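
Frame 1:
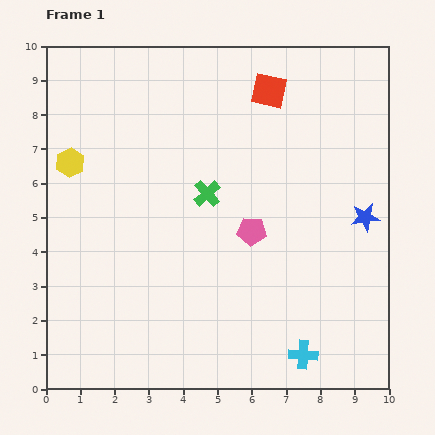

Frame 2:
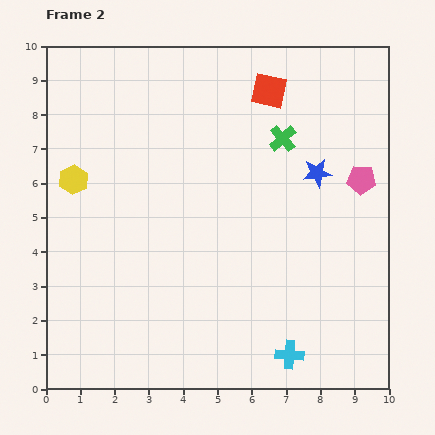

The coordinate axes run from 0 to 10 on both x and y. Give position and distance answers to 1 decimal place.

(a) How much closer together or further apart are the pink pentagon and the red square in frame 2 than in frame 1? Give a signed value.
-0.4

Distance in frame 1: 4.1. Distance in frame 2: 3.7.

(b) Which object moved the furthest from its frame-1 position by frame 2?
the pink pentagon

(moved 3.5; next 2.7)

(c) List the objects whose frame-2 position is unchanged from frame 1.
the red square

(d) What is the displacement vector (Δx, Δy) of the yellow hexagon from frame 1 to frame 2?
(0.1, -0.5)

The yellow hexagon was at (0.7, 6.6) in frame 1 and (0.8, 6.1) in frame 2.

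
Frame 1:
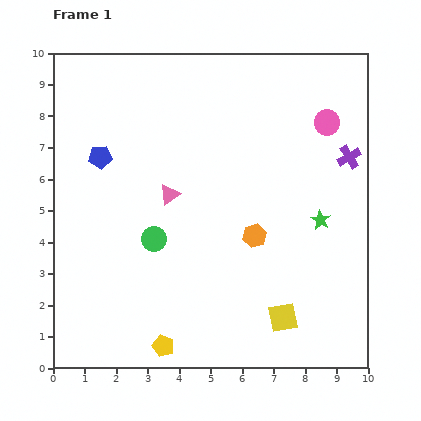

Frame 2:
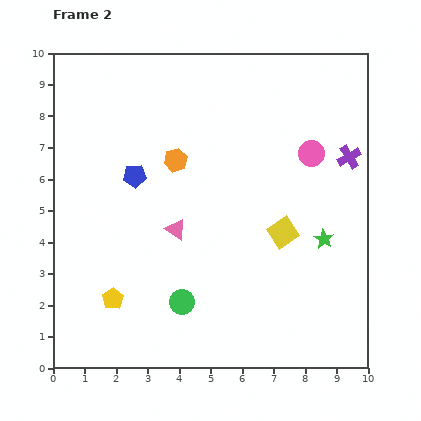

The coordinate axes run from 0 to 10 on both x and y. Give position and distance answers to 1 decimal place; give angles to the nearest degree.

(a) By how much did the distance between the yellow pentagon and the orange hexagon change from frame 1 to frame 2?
+0.3

Distance in frame 1: 4.5. Distance in frame 2: 4.8.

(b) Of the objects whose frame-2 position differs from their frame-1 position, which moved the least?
the green star

(moved 0.6)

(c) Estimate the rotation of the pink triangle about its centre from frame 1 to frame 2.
53° counter-clockwise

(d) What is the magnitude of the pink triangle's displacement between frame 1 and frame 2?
1.1

The pink triangle moved from (3.7, 5.5) to (3.9, 4.4), a distance of √(0.2² + 1.1²) ≈ 1.1.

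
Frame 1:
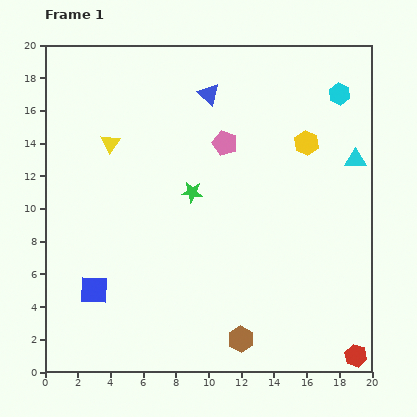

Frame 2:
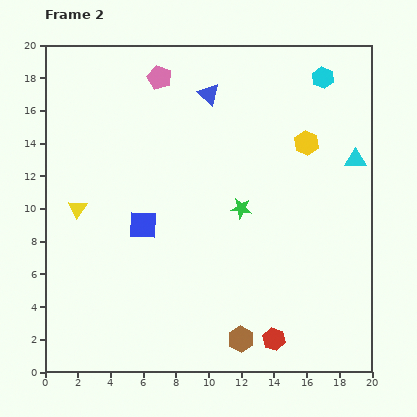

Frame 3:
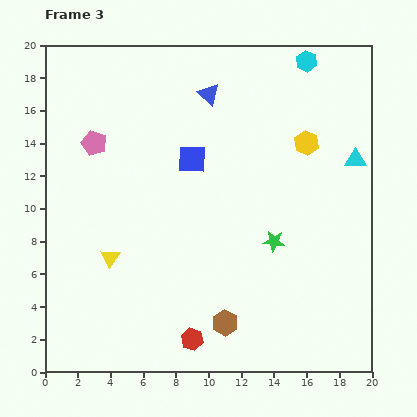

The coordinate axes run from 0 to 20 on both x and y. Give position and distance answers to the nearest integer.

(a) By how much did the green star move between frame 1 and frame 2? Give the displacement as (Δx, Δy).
(3, -1)

The green star was at (9, 11) in frame 1 and (12, 10) in frame 2.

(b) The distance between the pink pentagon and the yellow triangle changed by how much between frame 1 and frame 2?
+2

Distance in frame 1: 7. Distance in frame 2: 9.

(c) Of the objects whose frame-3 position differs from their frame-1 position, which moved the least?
the brown hexagon

(moved 1)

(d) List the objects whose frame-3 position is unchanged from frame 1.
the blue triangle, the cyan triangle, the yellow hexagon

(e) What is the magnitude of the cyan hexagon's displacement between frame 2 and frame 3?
1

The cyan hexagon moved from (17, 18) to (16, 19), a distance of √(1² + 1²) ≈ 1.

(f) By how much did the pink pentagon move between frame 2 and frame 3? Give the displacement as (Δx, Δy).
(-4, -4)

The pink pentagon was at (7, 18) in frame 2 and (3, 14) in frame 3.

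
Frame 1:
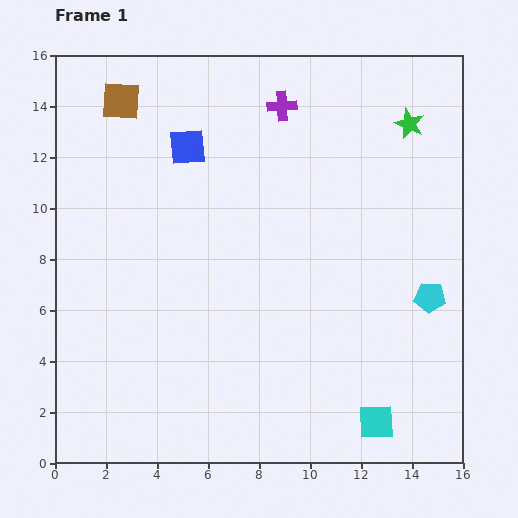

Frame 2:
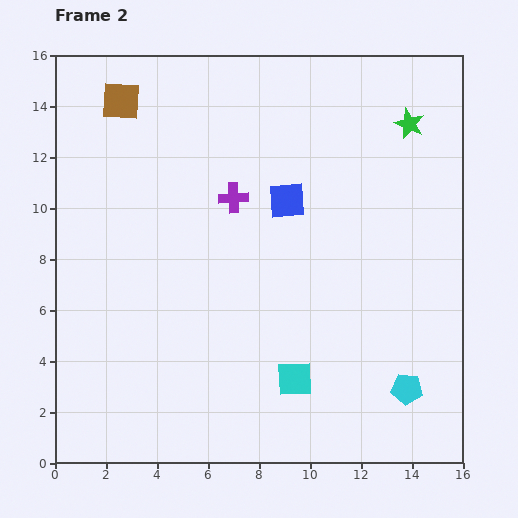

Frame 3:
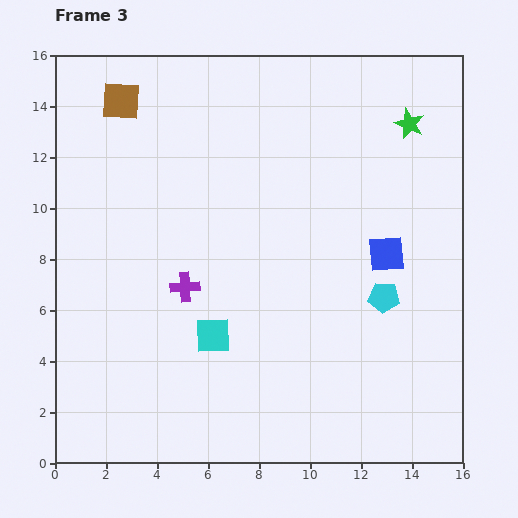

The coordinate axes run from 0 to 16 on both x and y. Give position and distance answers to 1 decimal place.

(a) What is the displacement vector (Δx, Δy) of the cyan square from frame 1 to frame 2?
(-3.2, 1.7)

The cyan square was at (12.6, 1.6) in frame 1 and (9.4, 3.3) in frame 2.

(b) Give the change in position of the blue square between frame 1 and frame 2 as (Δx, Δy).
(3.9, -2.1)

The blue square was at (5.2, 12.4) in frame 1 and (9.1, 10.3) in frame 2.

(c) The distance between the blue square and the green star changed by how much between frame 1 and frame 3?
-3.5

Distance in frame 1: 8.7. Distance in frame 3: 5.2.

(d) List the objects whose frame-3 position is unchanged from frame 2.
the brown square, the green star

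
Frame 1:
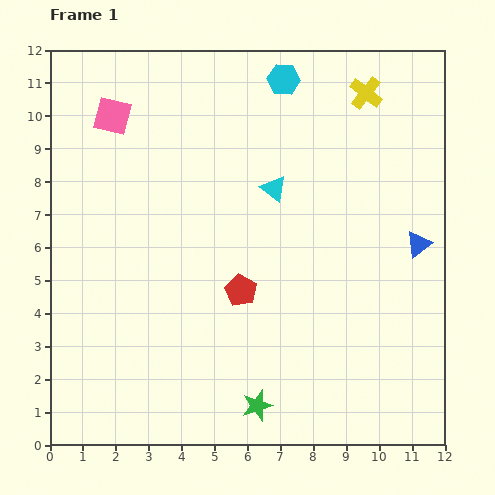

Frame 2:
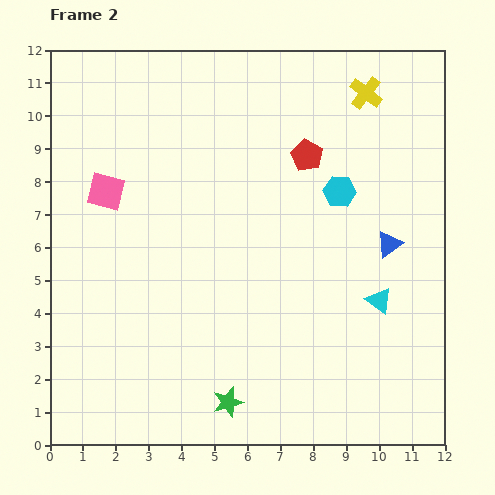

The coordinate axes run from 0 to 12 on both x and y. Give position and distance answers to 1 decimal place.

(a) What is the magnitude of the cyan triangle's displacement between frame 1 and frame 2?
4.7

The cyan triangle moved from (6.8, 7.8) to (10.0, 4.4), a distance of √(3.2² + 3.4²) ≈ 4.7.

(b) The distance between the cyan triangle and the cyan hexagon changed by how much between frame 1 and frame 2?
+0.2

Distance in frame 1: 3.3. Distance in frame 2: 3.5.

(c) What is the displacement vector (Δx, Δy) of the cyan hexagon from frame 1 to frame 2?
(1.7, -3.4)

The cyan hexagon was at (7.1, 11.1) in frame 1 and (8.8, 7.7) in frame 2.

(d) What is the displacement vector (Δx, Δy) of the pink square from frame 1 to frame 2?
(-0.2, -2.3)

The pink square was at (1.9, 10.0) in frame 1 and (1.7, 7.7) in frame 2.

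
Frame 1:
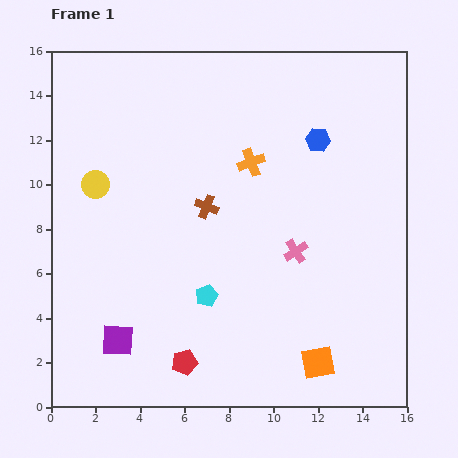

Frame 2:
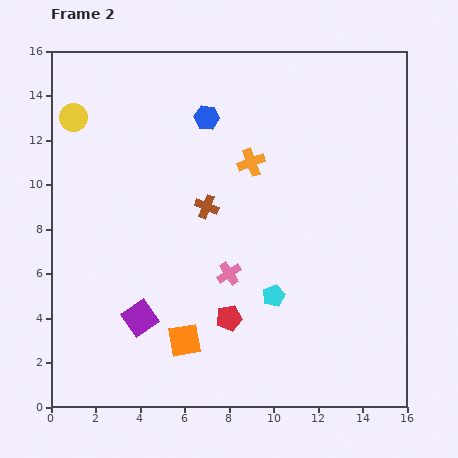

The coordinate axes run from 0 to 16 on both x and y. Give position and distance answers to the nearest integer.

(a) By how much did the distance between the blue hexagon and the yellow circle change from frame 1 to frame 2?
-4

Distance in frame 1: 10. Distance in frame 2: 6.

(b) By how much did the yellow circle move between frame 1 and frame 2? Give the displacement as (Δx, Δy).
(-1, 3)

The yellow circle was at (2, 10) in frame 1 and (1, 13) in frame 2.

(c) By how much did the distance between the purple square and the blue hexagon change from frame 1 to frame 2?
-4

Distance in frame 1: 13. Distance in frame 2: 9.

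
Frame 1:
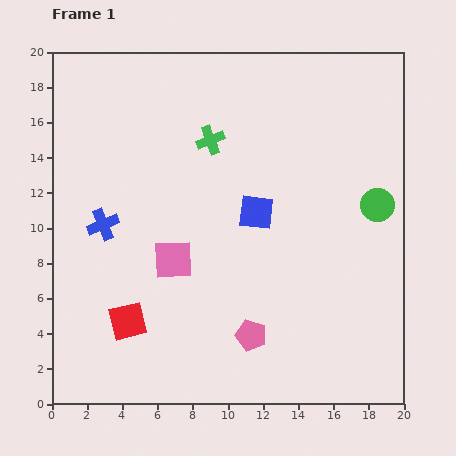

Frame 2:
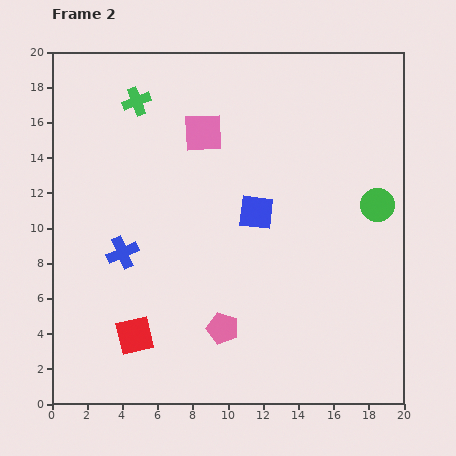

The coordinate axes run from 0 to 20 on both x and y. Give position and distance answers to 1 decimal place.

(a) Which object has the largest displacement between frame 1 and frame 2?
the pink square

(moved 7.4; next 4.7)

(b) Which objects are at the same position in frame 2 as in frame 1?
the green circle, the blue square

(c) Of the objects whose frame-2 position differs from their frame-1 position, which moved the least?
the red square

(moved 0.9)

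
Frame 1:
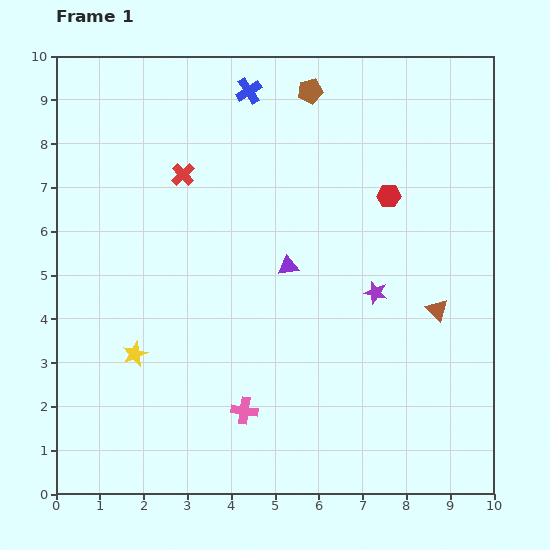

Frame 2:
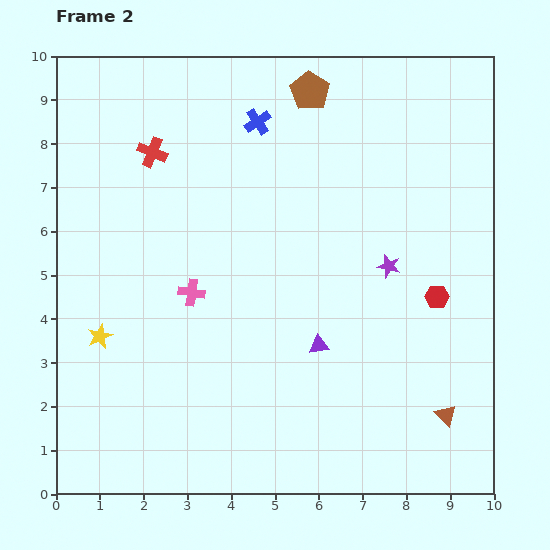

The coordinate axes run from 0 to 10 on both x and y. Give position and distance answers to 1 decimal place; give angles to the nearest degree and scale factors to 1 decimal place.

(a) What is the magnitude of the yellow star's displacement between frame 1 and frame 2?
0.9

The yellow star moved from (1.8, 3.2) to (1.0, 3.6), a distance of √(0.8² + 0.4²) ≈ 0.9.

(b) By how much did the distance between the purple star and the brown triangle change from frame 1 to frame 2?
+2.1

Distance in frame 1: 1.5. Distance in frame 2: 3.6.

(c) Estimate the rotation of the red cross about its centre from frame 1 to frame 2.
24° counter-clockwise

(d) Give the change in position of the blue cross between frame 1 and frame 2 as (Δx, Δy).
(0.2, -0.7)

The blue cross was at (4.4, 9.2) in frame 1 and (4.6, 8.5) in frame 2.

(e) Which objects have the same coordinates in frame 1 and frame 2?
the brown pentagon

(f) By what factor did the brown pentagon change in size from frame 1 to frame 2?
1.6×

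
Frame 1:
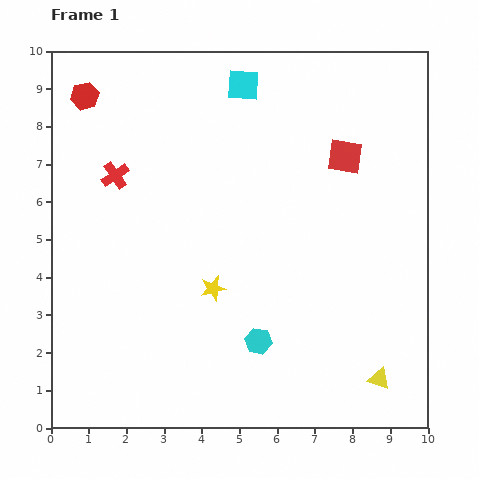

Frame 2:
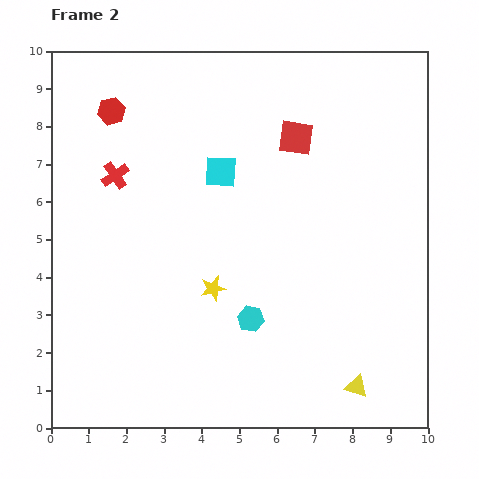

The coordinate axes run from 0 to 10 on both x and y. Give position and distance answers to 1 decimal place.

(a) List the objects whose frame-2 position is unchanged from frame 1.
the red cross, the yellow star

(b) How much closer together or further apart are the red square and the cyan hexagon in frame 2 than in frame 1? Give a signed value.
-0.5

Distance in frame 1: 5.4. Distance in frame 2: 4.9.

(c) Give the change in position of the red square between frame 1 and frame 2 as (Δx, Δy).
(-1.3, 0.5)

The red square was at (7.8, 7.2) in frame 1 and (6.5, 7.7) in frame 2.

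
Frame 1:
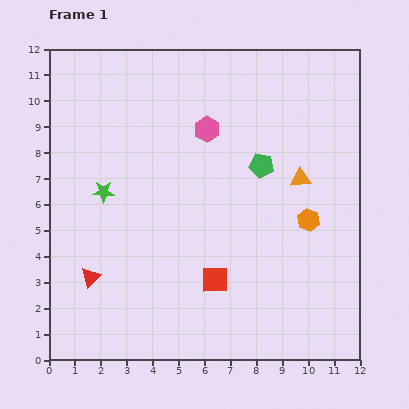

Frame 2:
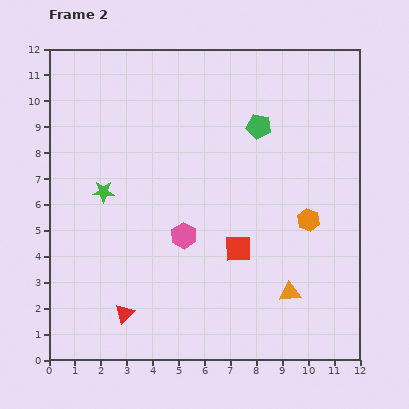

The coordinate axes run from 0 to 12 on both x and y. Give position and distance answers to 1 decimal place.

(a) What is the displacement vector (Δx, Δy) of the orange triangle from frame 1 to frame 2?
(-0.4, -4.4)

The orange triangle was at (9.7, 7.0) in frame 1 and (9.3, 2.6) in frame 2.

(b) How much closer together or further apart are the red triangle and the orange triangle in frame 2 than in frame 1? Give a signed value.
-2.5

Distance in frame 1: 8.9. Distance in frame 2: 6.4.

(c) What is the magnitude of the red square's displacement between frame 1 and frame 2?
1.5

The red square moved from (6.4, 3.1) to (7.3, 4.3), a distance of √(0.9² + 1.2²) ≈ 1.5.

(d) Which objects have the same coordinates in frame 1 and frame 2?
the green star, the orange hexagon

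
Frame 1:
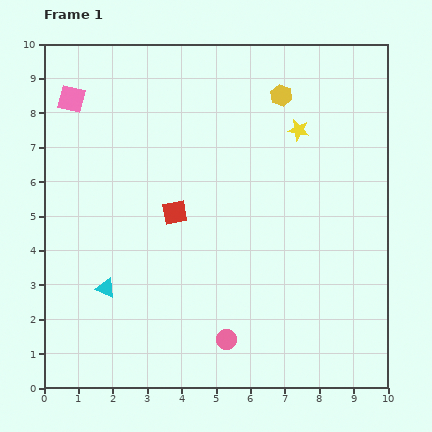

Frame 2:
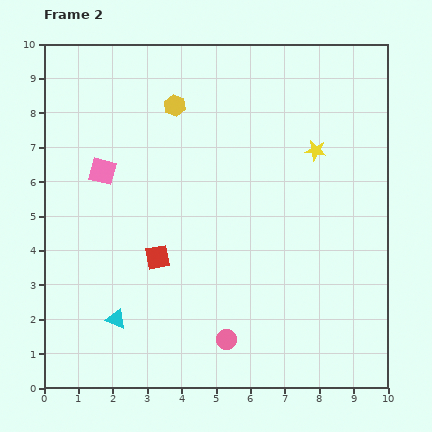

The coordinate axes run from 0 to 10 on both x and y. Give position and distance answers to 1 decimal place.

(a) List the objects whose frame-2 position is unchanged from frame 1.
the pink circle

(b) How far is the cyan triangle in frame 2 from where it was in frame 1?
0.9

The cyan triangle moved from (1.8, 2.9) to (2.1, 2.0), a distance of √(0.3² + 0.9²) ≈ 0.9.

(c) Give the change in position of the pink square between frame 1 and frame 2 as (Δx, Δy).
(0.9, -2.1)

The pink square was at (0.8, 8.4) in frame 1 and (1.7, 6.3) in frame 2.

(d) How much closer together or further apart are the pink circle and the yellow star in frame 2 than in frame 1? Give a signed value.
-0.4

Distance in frame 1: 6.5. Distance in frame 2: 6.1.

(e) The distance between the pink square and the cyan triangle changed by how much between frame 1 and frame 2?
-1.3

Distance in frame 1: 5.6. Distance in frame 2: 4.3.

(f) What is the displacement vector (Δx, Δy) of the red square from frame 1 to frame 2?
(-0.5, -1.3)

The red square was at (3.8, 5.1) in frame 1 and (3.3, 3.8) in frame 2.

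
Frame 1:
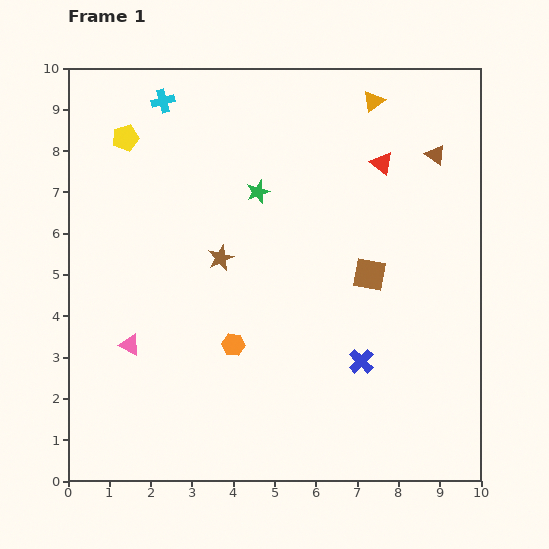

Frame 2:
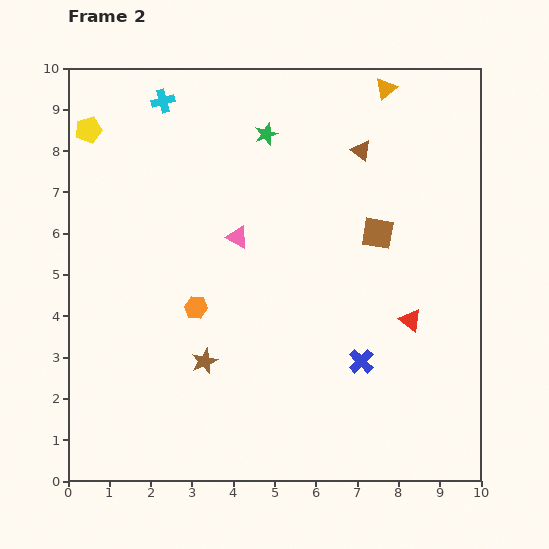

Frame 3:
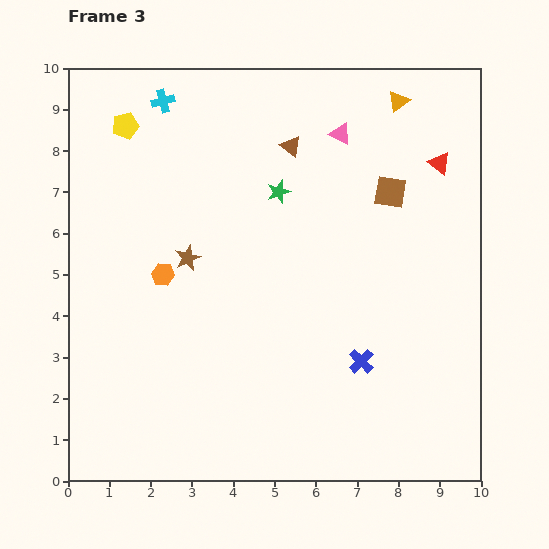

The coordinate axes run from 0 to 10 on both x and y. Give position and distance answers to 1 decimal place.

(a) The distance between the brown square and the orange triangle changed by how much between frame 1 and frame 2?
-0.7

Distance in frame 1: 4.2. Distance in frame 2: 3.5.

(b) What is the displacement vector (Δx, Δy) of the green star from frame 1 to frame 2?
(0.2, 1.4)

The green star was at (4.6, 7.0) in frame 1 and (4.8, 8.4) in frame 2.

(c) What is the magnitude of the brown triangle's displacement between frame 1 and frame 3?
3.5

The brown triangle moved from (8.9, 7.9) to (5.4, 8.1), a distance of √(3.5² + 0.2²) ≈ 3.5.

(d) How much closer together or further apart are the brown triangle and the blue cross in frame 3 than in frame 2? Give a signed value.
+0.4

Distance in frame 2: 5.1. Distance in frame 3: 5.5.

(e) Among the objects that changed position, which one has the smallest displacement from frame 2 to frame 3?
the orange triangle

(moved 0.4)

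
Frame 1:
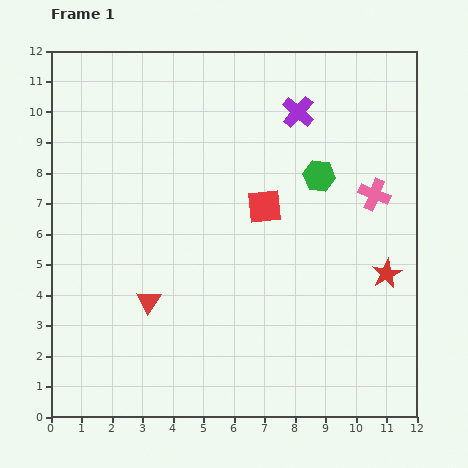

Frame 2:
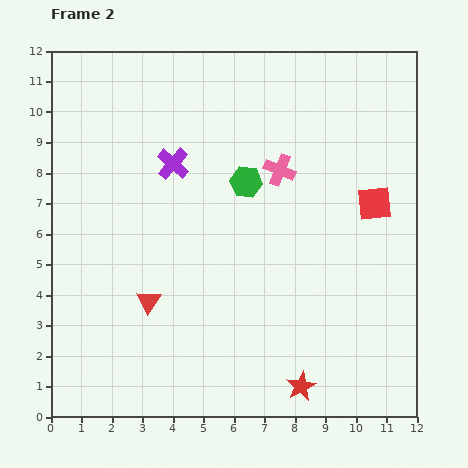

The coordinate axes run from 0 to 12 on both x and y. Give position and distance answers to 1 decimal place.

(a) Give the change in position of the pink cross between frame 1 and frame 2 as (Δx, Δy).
(-3.1, 0.8)

The pink cross was at (10.6, 7.3) in frame 1 and (7.5, 8.1) in frame 2.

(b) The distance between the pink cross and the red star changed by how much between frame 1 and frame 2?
+4.5

Distance in frame 1: 2.6. Distance in frame 2: 7.1.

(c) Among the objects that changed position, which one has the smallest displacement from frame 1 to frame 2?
the green hexagon

(moved 2.4)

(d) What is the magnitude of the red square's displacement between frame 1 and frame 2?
3.6

The red square moved from (7.0, 6.9) to (10.6, 7.0), a distance of √(3.6² + 0.1²) ≈ 3.6.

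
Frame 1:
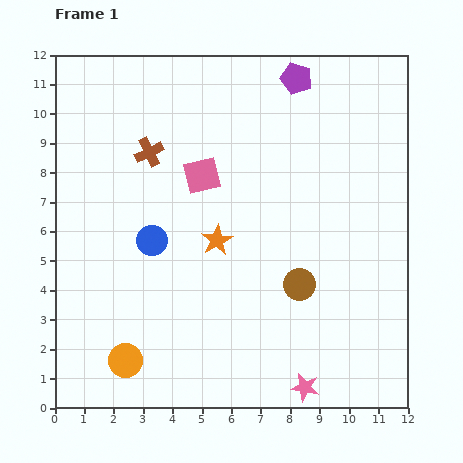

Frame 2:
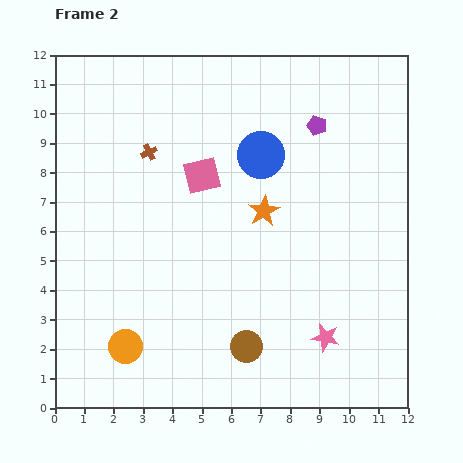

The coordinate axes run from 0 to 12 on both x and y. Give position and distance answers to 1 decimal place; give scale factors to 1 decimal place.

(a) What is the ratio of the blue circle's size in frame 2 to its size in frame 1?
1.5×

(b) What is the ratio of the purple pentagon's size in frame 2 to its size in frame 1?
0.6×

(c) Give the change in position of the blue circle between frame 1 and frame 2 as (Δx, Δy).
(3.7, 2.9)

The blue circle was at (3.3, 5.7) in frame 1 and (7.0, 8.6) in frame 2.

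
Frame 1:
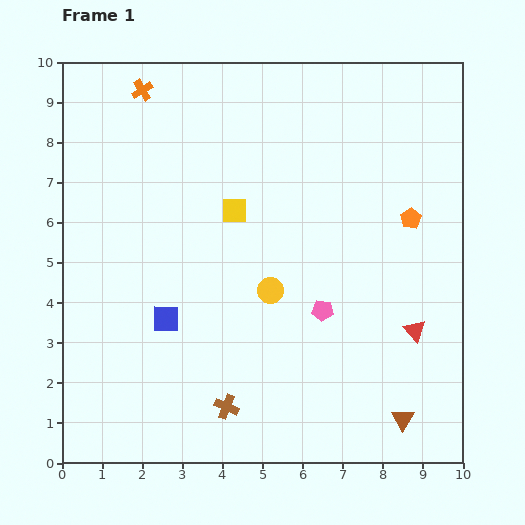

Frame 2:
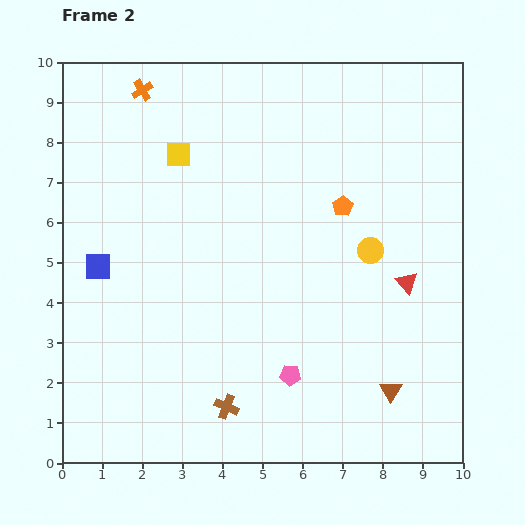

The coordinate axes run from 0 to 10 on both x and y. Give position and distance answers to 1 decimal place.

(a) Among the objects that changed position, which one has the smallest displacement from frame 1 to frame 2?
the brown triangle

(moved 0.8)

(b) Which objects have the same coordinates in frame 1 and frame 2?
the orange cross, the brown cross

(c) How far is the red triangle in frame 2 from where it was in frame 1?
1.2

The red triangle moved from (8.8, 3.3) to (8.6, 4.5), a distance of √(0.2² + 1.2²) ≈ 1.2.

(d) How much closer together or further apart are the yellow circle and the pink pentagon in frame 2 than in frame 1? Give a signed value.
+2.3

Distance in frame 1: 1.4. Distance in frame 2: 3.7.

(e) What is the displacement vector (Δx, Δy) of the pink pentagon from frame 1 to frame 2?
(-0.8, -1.6)

The pink pentagon was at (6.5, 3.8) in frame 1 and (5.7, 2.2) in frame 2.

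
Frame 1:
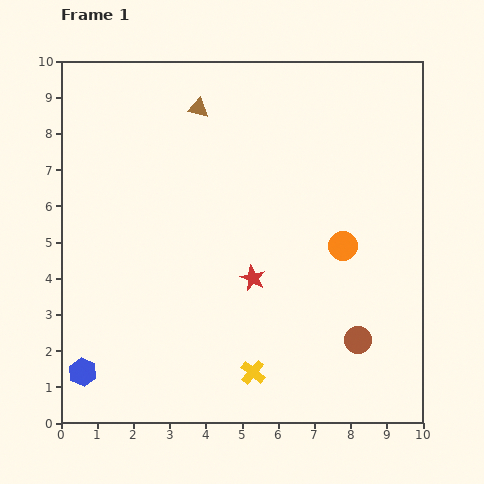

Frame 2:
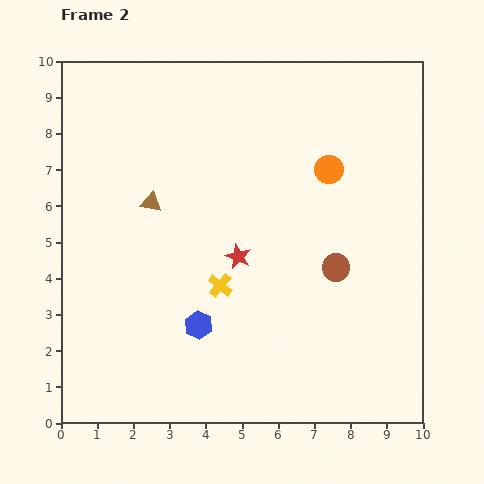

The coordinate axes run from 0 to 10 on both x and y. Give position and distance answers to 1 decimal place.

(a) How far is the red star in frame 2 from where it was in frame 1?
0.7

The red star moved from (5.3, 4.0) to (4.9, 4.6), a distance of √(0.4² + 0.6²) ≈ 0.7.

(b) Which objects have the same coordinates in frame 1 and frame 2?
none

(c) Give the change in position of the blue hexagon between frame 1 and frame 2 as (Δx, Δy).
(3.2, 1.3)

The blue hexagon was at (0.6, 1.4) in frame 1 and (3.8, 2.7) in frame 2.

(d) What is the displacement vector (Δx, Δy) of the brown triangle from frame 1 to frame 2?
(-1.3, -2.6)

The brown triangle was at (3.8, 8.7) in frame 1 and (2.5, 6.1) in frame 2.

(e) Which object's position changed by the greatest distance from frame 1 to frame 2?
the blue hexagon

(moved 3.5; next 2.9)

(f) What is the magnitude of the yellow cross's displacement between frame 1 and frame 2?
2.6

The yellow cross moved from (5.3, 1.4) to (4.4, 3.8), a distance of √(0.9² + 2.4²) ≈ 2.6.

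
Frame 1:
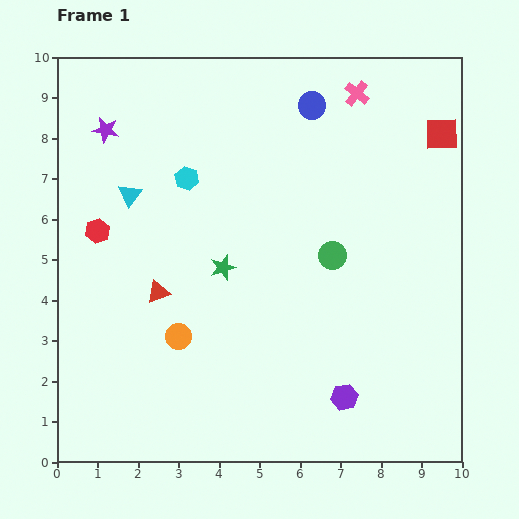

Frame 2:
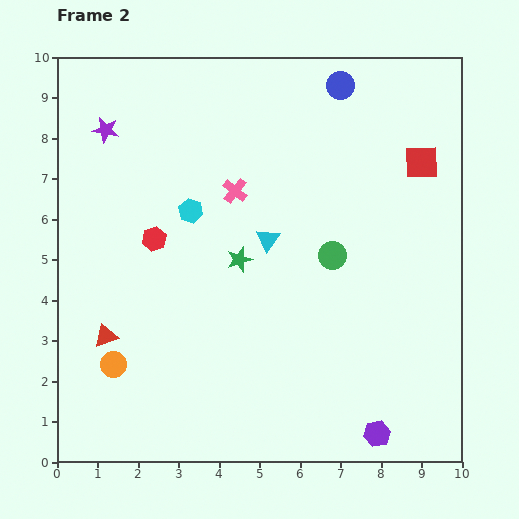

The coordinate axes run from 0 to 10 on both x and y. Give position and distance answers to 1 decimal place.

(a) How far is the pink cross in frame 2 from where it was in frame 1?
3.8

The pink cross moved from (7.4, 9.1) to (4.4, 6.7), a distance of √(3.0² + 2.4²) ≈ 3.8.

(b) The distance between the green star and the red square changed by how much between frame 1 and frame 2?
-1.2

Distance in frame 1: 6.3. Distance in frame 2: 5.1.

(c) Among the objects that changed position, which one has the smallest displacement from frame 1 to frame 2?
the green star

(moved 0.4)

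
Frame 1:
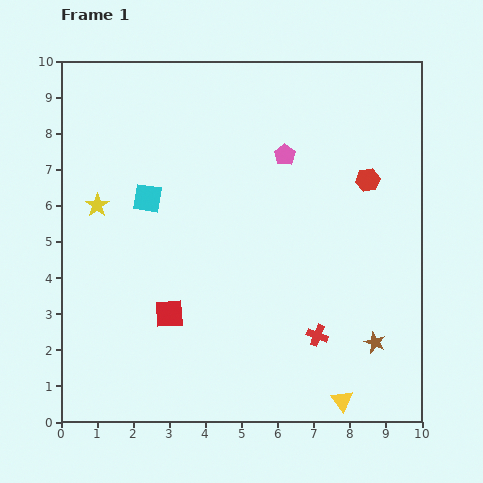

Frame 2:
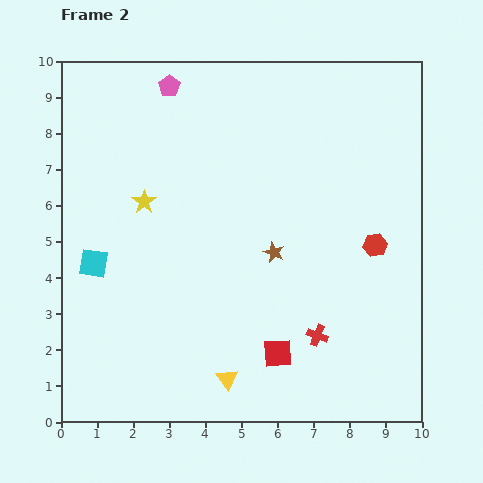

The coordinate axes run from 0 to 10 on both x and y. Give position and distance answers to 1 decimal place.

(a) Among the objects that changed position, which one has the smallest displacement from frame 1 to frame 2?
the yellow star

(moved 1.3)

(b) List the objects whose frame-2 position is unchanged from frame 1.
the red cross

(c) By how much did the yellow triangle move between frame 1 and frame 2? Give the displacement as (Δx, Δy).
(-3.2, 0.6)

The yellow triangle was at (7.8, 0.6) in frame 1 and (4.6, 1.2) in frame 2.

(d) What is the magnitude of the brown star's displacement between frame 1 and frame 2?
3.8

The brown star moved from (8.7, 2.2) to (5.9, 4.7), a distance of √(2.8² + 2.5²) ≈ 3.8.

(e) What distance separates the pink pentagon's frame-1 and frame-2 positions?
3.7

The pink pentagon moved from (6.2, 7.4) to (3.0, 9.3), a distance of √(3.2² + 1.9²) ≈ 3.7.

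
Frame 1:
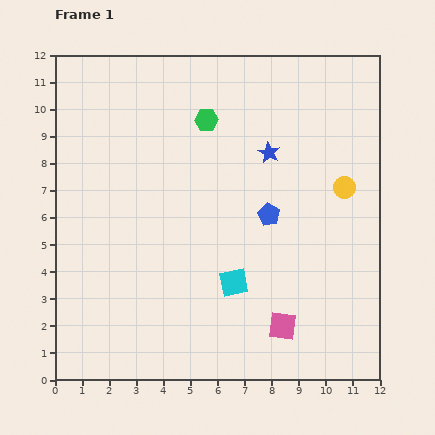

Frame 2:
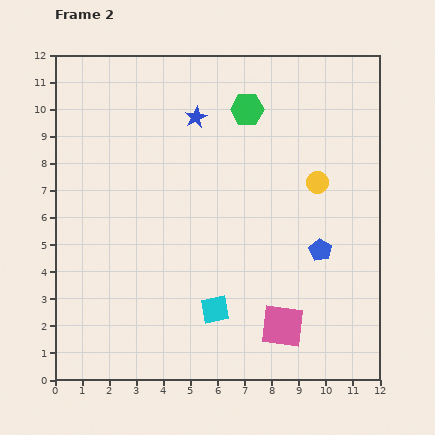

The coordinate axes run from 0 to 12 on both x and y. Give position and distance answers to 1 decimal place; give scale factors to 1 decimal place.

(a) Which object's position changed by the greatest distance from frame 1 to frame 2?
the blue star

(moved 3.0; next 2.3)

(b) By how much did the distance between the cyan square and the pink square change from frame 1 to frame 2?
+0.2

Distance in frame 1: 2.4. Distance in frame 2: 2.6.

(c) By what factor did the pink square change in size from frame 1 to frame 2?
1.5×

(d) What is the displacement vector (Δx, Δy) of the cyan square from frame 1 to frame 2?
(-0.7, -1.0)

The cyan square was at (6.6, 3.6) in frame 1 and (5.9, 2.6) in frame 2.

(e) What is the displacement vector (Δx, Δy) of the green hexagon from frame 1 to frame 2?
(1.5, 0.4)

The green hexagon was at (5.6, 9.6) in frame 1 and (7.1, 10.0) in frame 2.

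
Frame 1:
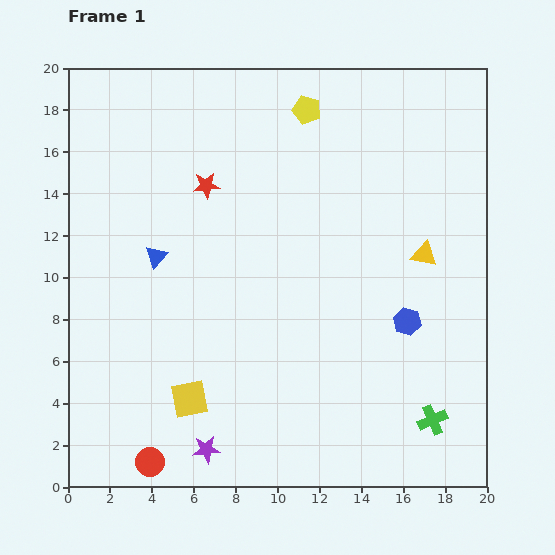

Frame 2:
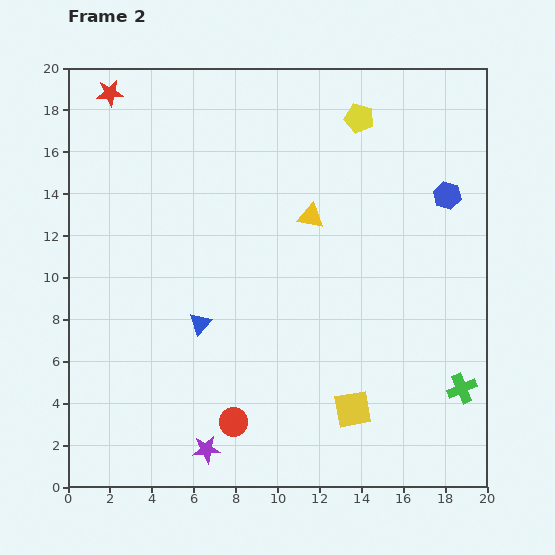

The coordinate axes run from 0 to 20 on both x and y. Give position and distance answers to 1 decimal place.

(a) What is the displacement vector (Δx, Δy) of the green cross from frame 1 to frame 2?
(1.4, 1.5)

The green cross was at (17.4, 3.2) in frame 1 and (18.8, 4.7) in frame 2.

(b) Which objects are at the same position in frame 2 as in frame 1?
the purple star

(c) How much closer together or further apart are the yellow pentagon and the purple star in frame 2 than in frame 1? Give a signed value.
+0.5

Distance in frame 1: 16.9. Distance in frame 2: 17.4.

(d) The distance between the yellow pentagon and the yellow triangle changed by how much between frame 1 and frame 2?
-3.7

Distance in frame 1: 8.9. Distance in frame 2: 5.2.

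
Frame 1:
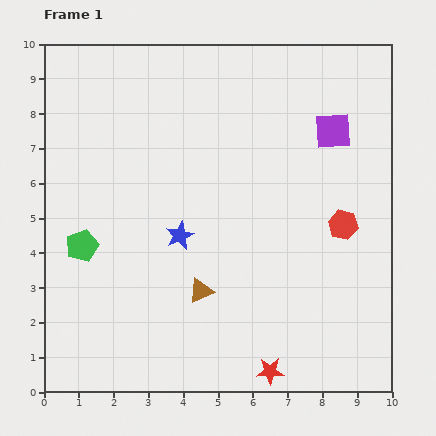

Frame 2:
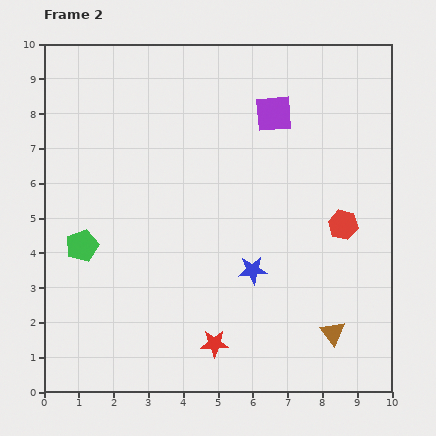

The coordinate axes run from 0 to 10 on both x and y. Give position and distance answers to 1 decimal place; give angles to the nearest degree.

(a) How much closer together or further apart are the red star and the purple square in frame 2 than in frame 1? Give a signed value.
-0.3

Distance in frame 1: 7.1. Distance in frame 2: 6.8.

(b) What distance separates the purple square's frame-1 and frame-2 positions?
1.8

The purple square moved from (8.3, 7.5) to (6.6, 8.0), a distance of √(1.7² + 0.5²) ≈ 1.8.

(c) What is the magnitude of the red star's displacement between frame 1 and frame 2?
1.8

The red star moved from (6.5, 0.6) to (4.9, 1.4), a distance of √(1.6² + 0.8²) ≈ 1.8.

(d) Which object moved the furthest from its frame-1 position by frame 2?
the brown triangle

(moved 4.0; next 2.3)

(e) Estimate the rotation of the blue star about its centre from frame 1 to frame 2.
21° clockwise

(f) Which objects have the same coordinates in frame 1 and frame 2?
the green pentagon, the red hexagon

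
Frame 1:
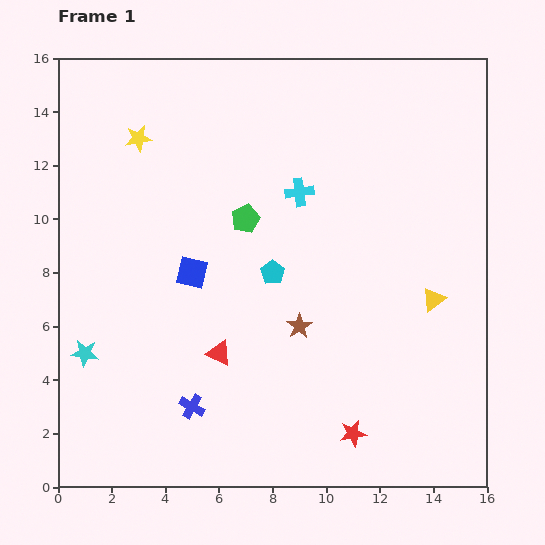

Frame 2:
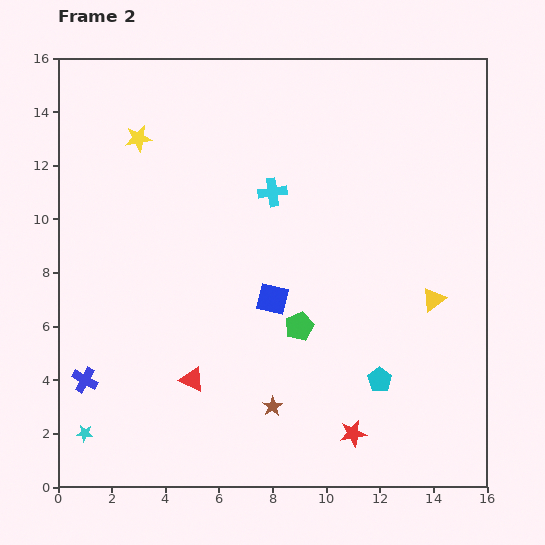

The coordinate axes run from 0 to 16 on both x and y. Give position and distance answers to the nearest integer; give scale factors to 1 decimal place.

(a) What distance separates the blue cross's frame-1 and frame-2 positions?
4

The blue cross moved from (5, 3) to (1, 4), a distance of √(4² + 1²) ≈ 4.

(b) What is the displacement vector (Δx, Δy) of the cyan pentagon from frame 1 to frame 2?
(4, -4)

The cyan pentagon was at (8, 8) in frame 1 and (12, 4) in frame 2.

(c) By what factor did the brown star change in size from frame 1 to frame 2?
0.8×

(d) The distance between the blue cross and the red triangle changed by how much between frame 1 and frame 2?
+2

Distance in frame 1: 2. Distance in frame 2: 4.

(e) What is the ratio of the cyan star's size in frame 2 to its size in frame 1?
0.6×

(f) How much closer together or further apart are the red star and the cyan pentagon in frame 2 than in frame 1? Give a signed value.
-5

Distance in frame 1: 7. Distance in frame 2: 2.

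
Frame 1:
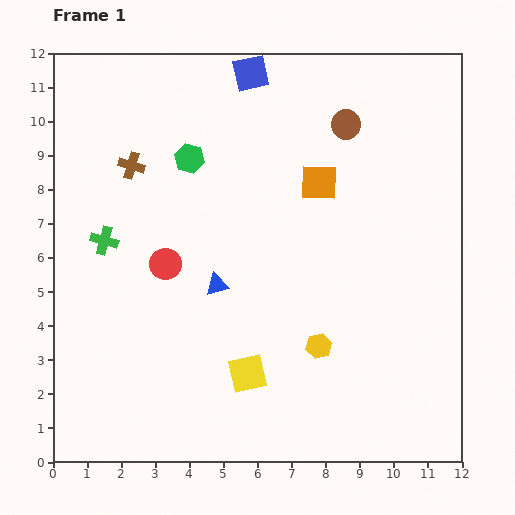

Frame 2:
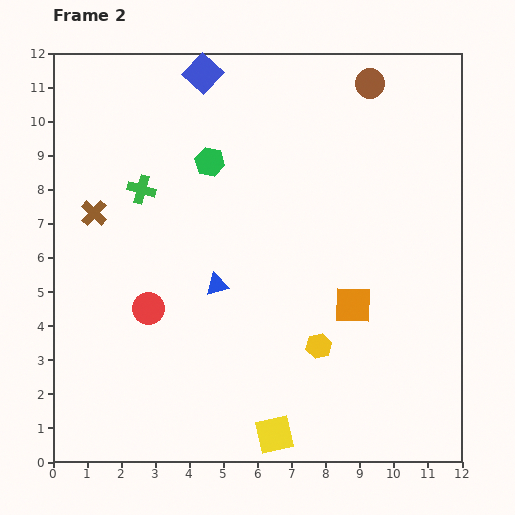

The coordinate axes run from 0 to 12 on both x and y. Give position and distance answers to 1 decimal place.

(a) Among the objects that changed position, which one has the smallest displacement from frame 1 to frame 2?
the green hexagon

(moved 0.6)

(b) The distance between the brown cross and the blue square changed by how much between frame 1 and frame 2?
+0.8

Distance in frame 1: 4.4. Distance in frame 2: 5.2.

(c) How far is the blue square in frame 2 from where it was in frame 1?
1.4

The blue square moved from (5.8, 11.4) to (4.4, 11.4), a distance of √(1.4² + 0.0²) ≈ 1.4.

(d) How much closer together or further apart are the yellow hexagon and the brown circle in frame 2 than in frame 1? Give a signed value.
+1.3

Distance in frame 1: 6.5. Distance in frame 2: 7.8.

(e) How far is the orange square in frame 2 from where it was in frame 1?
3.7

The orange square moved from (7.8, 8.2) to (8.8, 4.6), a distance of √(1.0² + 3.6²) ≈ 3.7.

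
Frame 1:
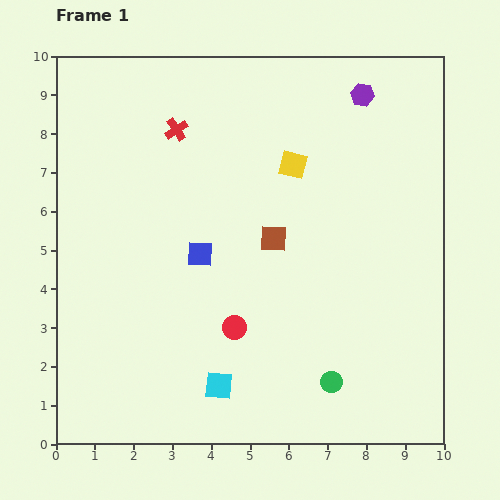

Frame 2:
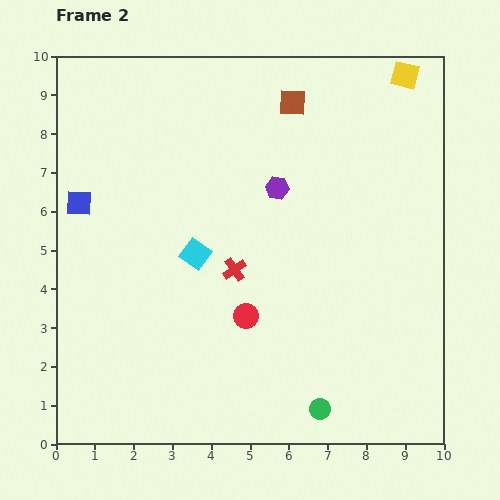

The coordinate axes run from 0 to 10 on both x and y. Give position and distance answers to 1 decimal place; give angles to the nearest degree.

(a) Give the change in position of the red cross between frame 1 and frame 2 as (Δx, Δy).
(1.5, -3.6)

The red cross was at (3.1, 8.1) in frame 1 and (4.6, 4.5) in frame 2.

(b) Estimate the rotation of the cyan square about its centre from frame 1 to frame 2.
30° clockwise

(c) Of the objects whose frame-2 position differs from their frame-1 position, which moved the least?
the red circle

(moved 0.4)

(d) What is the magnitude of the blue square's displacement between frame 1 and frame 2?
3.4

The blue square moved from (3.7, 4.9) to (0.6, 6.2), a distance of √(3.1² + 1.3²) ≈ 3.4.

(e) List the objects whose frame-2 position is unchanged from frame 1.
none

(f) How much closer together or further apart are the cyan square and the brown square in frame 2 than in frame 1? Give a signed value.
+0.6

Distance in frame 1: 4.0. Distance in frame 2: 4.6.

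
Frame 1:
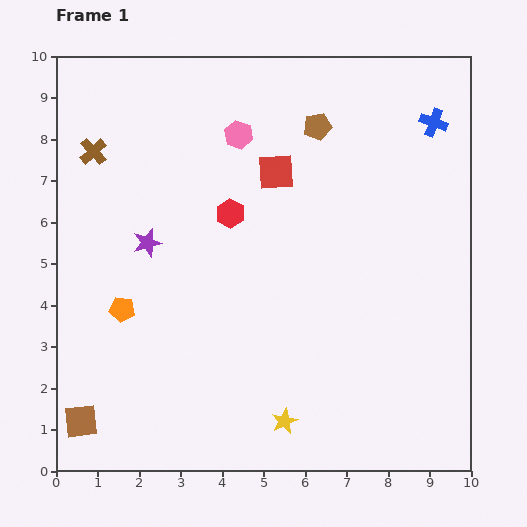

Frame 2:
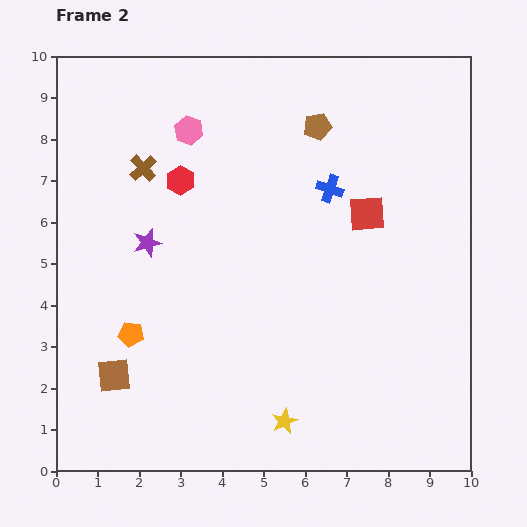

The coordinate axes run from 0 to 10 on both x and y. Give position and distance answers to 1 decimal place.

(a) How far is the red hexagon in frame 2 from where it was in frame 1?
1.4

The red hexagon moved from (4.2, 6.2) to (3.0, 7.0), a distance of √(1.2² + 0.8²) ≈ 1.4.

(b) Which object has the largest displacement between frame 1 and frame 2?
the blue cross

(moved 3.0; next 2.4)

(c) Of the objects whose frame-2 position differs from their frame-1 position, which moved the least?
the orange pentagon

(moved 0.6)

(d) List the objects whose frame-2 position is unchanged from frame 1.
the brown pentagon, the purple star, the yellow star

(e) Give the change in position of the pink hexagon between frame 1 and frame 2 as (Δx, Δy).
(-1.2, 0.1)

The pink hexagon was at (4.4, 8.1) in frame 1 and (3.2, 8.2) in frame 2.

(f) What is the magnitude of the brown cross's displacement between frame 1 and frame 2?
1.3

The brown cross moved from (0.9, 7.7) to (2.1, 7.3), a distance of √(1.2² + 0.4²) ≈ 1.3.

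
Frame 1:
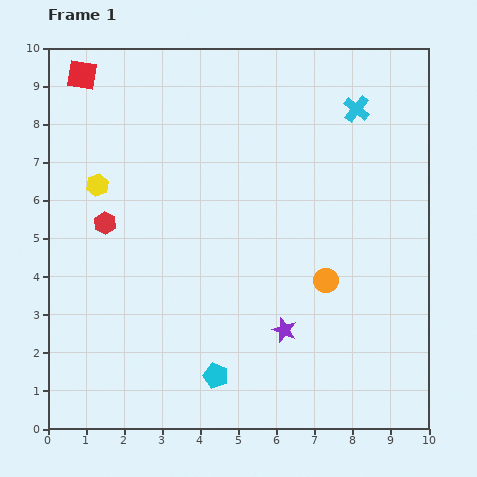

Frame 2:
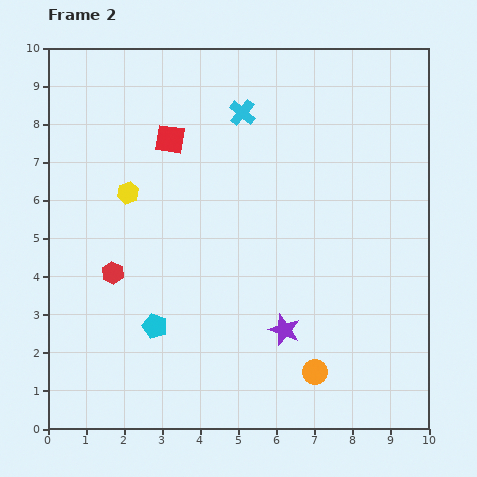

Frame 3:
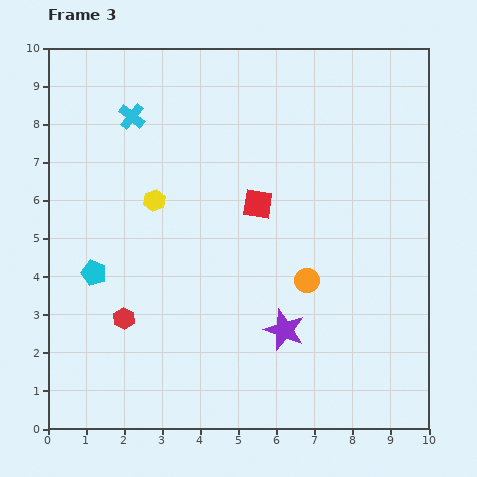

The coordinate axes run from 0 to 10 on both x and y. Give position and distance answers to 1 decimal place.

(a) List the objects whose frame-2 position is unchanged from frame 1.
the purple star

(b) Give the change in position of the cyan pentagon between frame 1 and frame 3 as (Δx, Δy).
(-3.2, 2.7)

The cyan pentagon was at (4.4, 1.4) in frame 1 and (1.2, 4.1) in frame 3.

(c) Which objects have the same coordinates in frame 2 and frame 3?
the purple star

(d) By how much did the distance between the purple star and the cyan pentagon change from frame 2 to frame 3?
+1.8

Distance in frame 2: 3.4. Distance in frame 3: 5.2.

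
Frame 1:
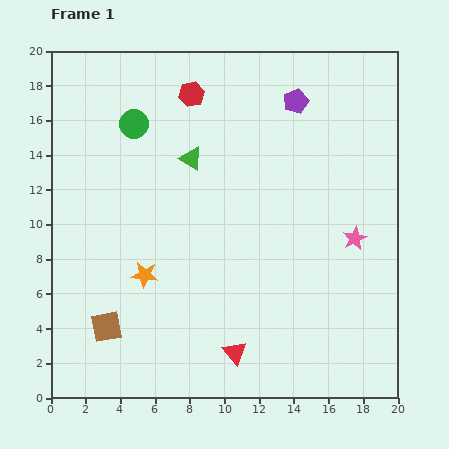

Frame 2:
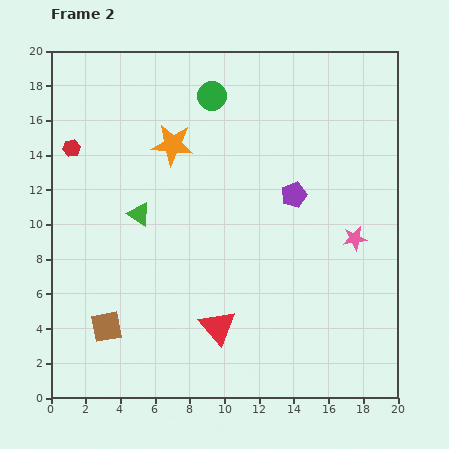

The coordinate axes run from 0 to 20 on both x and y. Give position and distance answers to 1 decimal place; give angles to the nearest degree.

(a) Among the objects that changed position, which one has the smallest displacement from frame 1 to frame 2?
the red triangle

(moved 1.8)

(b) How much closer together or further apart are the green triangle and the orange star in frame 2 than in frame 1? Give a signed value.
-2.8

Distance in frame 1: 7.2. Distance in frame 2: 4.4.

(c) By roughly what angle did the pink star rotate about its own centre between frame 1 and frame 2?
19° clockwise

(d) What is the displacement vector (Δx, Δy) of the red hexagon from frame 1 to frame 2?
(-6.9, -3.1)

The red hexagon was at (8.1, 17.5) in frame 1 and (1.2, 14.4) in frame 2.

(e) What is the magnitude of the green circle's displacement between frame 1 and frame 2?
4.8

The green circle moved from (4.8, 15.8) to (9.3, 17.4), a distance of √(4.5² + 1.6²) ≈ 4.8.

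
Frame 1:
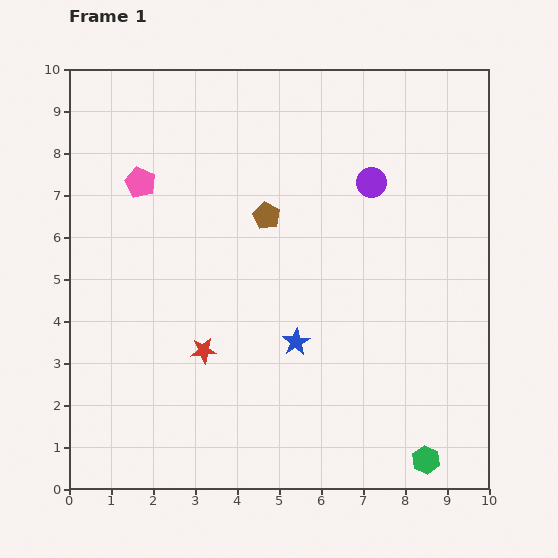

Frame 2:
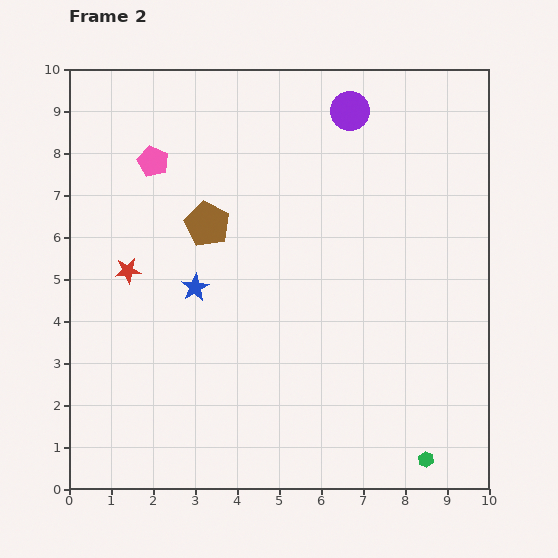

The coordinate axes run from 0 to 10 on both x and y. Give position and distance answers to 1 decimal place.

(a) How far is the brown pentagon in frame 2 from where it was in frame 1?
1.4

The brown pentagon moved from (4.7, 6.5) to (3.3, 6.3), a distance of √(1.4² + 0.2²) ≈ 1.4.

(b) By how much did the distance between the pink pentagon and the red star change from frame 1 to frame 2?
-1.6

Distance in frame 1: 4.3. Distance in frame 2: 2.7.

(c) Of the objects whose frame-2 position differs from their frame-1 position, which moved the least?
the pink pentagon

(moved 0.6)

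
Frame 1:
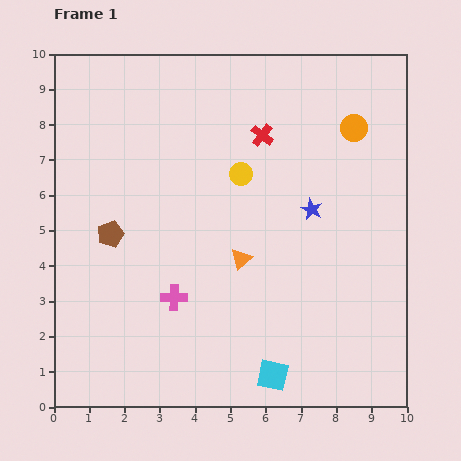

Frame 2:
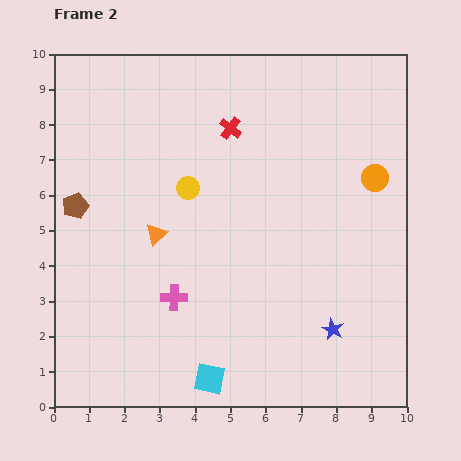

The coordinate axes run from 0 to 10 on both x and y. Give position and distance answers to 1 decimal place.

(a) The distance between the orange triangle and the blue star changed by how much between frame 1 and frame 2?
+3.3

Distance in frame 1: 2.4. Distance in frame 2: 5.7.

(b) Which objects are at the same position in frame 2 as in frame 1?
the pink cross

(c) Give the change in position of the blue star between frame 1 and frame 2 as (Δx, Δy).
(0.6, -3.4)

The blue star was at (7.3, 5.6) in frame 1 and (7.9, 2.2) in frame 2.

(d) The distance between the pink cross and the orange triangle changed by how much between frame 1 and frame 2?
-0.3

Distance in frame 1: 2.2. Distance in frame 2: 1.9.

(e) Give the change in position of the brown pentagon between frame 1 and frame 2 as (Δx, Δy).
(-1.0, 0.8)

The brown pentagon was at (1.6, 4.9) in frame 1 and (0.6, 5.7) in frame 2.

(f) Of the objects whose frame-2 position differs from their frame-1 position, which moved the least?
the red cross

(moved 0.9)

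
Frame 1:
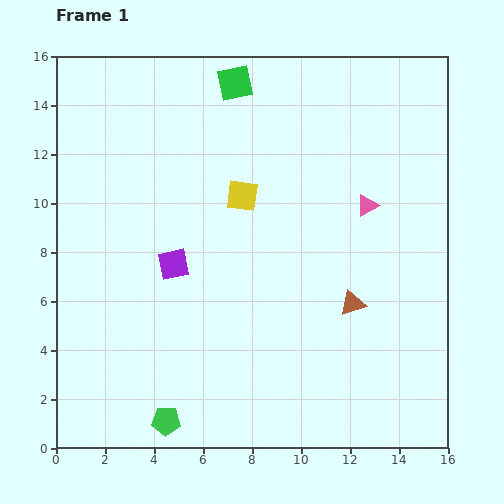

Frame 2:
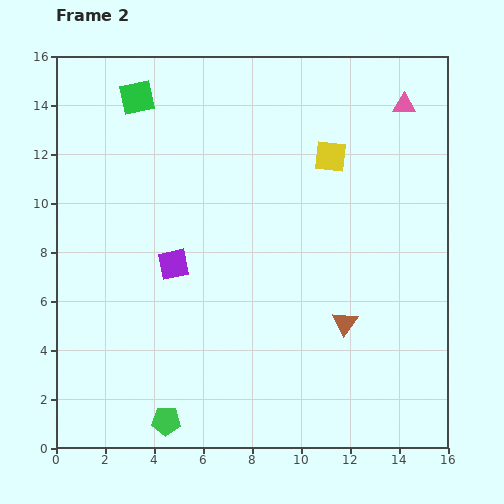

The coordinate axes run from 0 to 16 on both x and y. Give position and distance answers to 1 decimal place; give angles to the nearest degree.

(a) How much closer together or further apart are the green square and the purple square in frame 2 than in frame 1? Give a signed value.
-0.8

Distance in frame 1: 7.8. Distance in frame 2: 7.0.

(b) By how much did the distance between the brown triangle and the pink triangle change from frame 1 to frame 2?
+5.2

Distance in frame 1: 4.0. Distance in frame 2: 9.2.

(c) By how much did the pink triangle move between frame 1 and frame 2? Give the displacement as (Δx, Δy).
(1.5, 4.1)

The pink triangle was at (12.7, 9.9) in frame 1 and (14.2, 14.0) in frame 2.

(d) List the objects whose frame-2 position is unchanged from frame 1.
the purple square, the green pentagon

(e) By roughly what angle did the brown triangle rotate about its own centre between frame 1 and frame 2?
36° counter-clockwise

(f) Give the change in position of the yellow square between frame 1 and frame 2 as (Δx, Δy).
(3.6, 1.6)

The yellow square was at (7.6, 10.3) in frame 1 and (11.2, 11.9) in frame 2.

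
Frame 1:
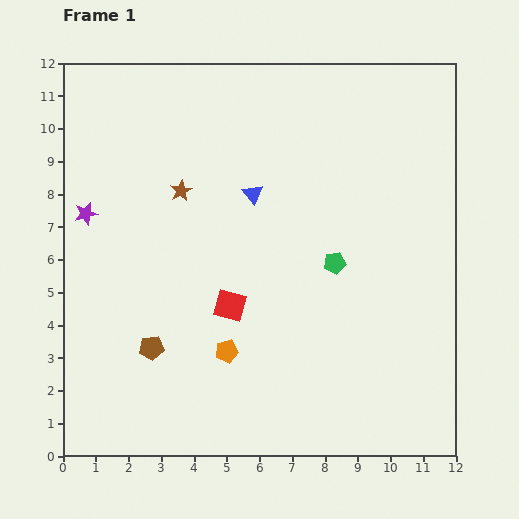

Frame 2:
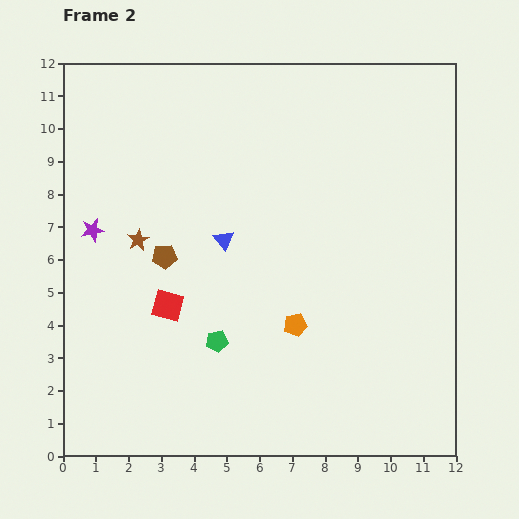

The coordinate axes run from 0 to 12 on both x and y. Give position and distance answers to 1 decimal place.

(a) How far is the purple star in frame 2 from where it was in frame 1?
0.5

The purple star moved from (0.7, 7.4) to (0.9, 6.9), a distance of √(0.2² + 0.5²) ≈ 0.5.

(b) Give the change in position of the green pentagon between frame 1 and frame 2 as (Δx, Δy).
(-3.6, -2.4)

The green pentagon was at (8.3, 5.9) in frame 1 and (4.7, 3.5) in frame 2.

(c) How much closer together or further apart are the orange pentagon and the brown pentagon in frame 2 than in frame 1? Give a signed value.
+2.2

Distance in frame 1: 2.3. Distance in frame 2: 4.5.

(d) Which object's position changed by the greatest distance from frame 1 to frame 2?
the green pentagon

(moved 4.3; next 2.8)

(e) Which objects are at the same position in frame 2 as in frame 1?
none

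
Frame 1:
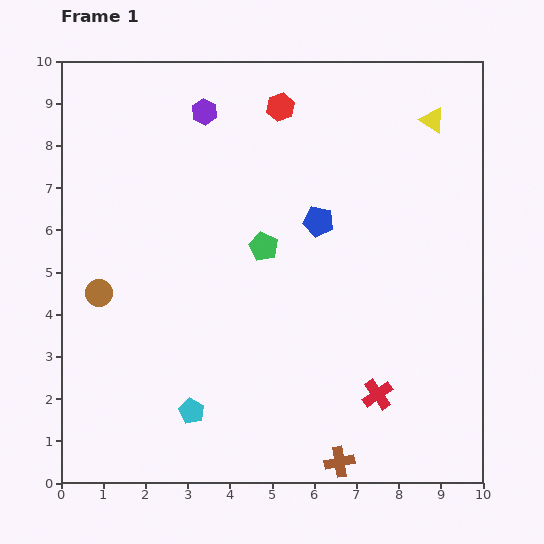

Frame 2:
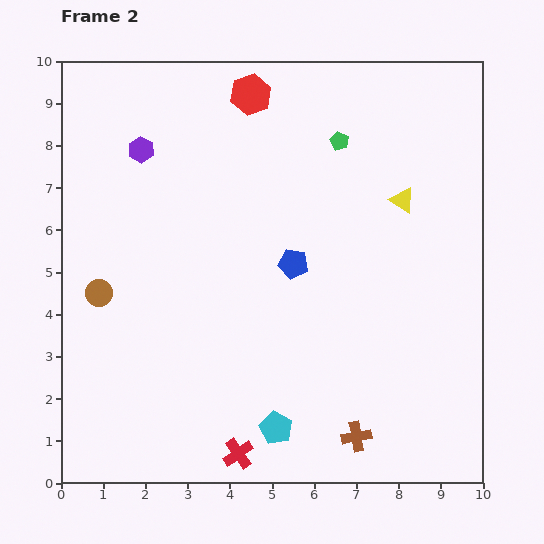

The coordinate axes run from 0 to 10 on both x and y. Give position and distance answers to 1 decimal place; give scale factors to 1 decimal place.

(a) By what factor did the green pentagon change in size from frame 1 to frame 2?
0.6×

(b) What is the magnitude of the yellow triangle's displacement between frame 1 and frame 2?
2.0

The yellow triangle moved from (8.8, 8.6) to (8.1, 6.7), a distance of √(0.7² + 1.9²) ≈ 2.0.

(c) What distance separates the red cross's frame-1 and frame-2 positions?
3.6

The red cross moved from (7.5, 2.1) to (4.2, 0.7), a distance of √(3.3² + 1.4²) ≈ 3.6.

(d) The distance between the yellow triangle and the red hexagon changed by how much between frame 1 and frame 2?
+0.8

Distance in frame 1: 3.6. Distance in frame 2: 4.4.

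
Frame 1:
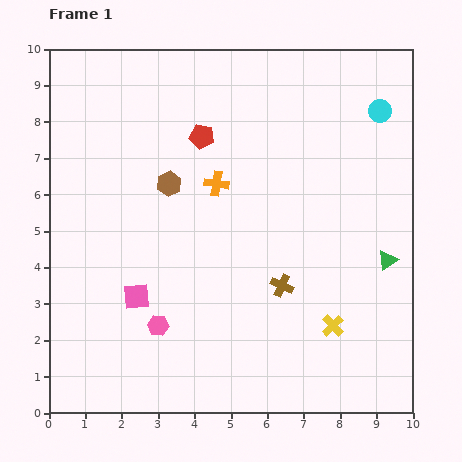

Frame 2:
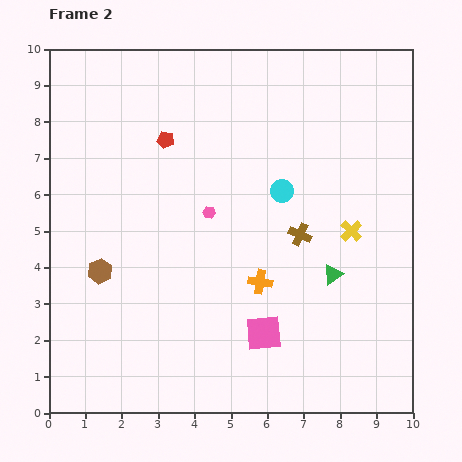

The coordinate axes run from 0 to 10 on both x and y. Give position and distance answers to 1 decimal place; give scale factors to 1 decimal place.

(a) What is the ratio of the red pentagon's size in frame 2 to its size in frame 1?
0.7×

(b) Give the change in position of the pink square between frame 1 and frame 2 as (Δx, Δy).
(3.5, -1.0)

The pink square was at (2.4, 3.2) in frame 1 and (5.9, 2.2) in frame 2.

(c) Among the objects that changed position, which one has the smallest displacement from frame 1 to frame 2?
the red pentagon

(moved 1.0)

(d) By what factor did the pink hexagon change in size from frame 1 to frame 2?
0.6×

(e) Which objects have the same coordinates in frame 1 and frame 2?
none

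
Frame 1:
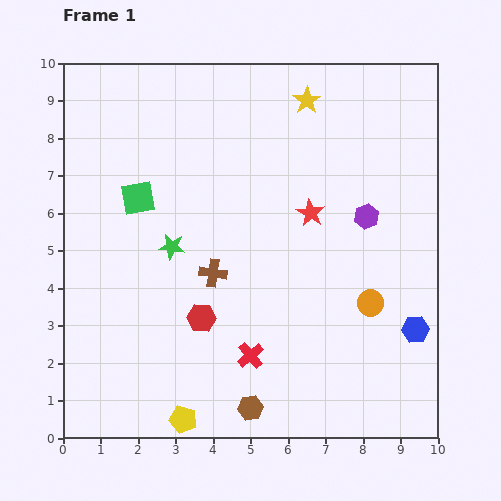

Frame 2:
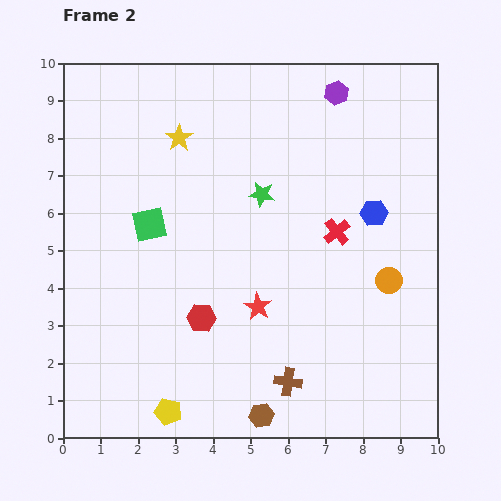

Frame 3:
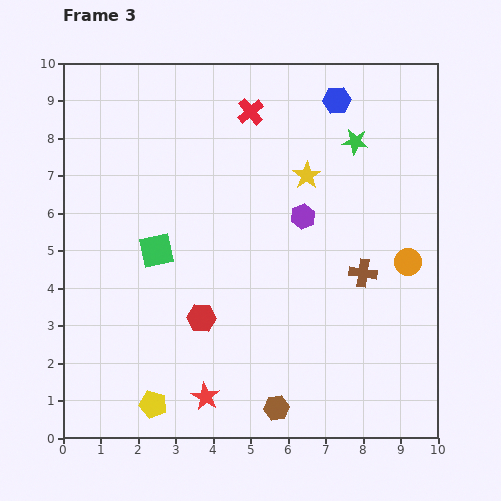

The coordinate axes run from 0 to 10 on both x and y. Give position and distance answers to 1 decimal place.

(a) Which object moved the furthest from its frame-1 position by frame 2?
the red cross

(moved 4.0; next 3.5)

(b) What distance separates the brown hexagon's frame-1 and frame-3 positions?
0.7

The brown hexagon moved from (5.0, 0.8) to (5.7, 0.8), a distance of √(0.7² + 0.0²) ≈ 0.7.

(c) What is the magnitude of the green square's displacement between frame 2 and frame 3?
0.7

The green square moved from (2.3, 5.7) to (2.5, 5.0), a distance of √(0.2² + 0.7²) ≈ 0.7.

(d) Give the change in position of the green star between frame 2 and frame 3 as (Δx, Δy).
(2.5, 1.4)

The green star was at (5.3, 6.5) in frame 2 and (7.8, 7.9) in frame 3.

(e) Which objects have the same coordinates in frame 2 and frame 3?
the red hexagon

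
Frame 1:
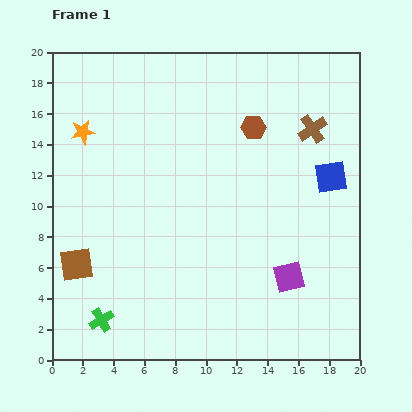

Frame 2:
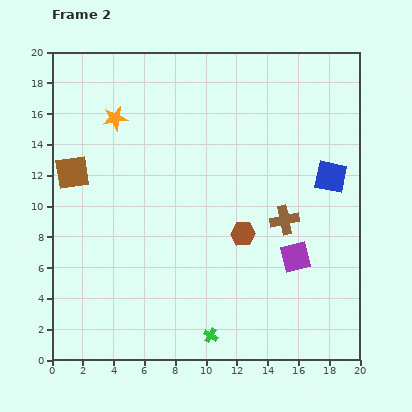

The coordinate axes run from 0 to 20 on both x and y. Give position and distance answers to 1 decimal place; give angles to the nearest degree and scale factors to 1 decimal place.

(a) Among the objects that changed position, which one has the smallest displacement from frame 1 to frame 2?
the purple square

(moved 1.4)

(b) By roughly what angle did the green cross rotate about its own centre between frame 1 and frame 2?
27° counter-clockwise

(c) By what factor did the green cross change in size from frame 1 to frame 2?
0.6×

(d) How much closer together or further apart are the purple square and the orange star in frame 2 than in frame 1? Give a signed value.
-1.6

Distance in frame 1: 16.4. Distance in frame 2: 14.8.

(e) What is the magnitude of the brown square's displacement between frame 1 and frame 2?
6.0

The brown square moved from (1.6, 6.2) to (1.3, 12.2), a distance of √(0.3² + 6.0²) ≈ 6.0.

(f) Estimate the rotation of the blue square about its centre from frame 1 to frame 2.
21° clockwise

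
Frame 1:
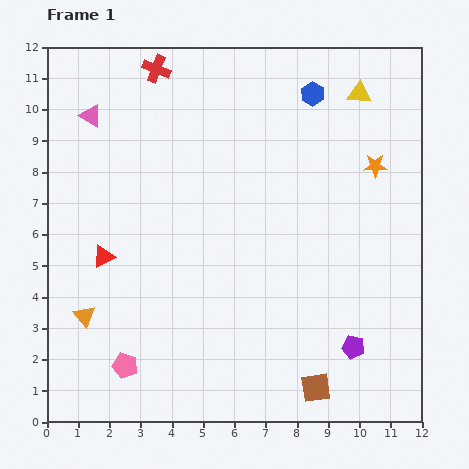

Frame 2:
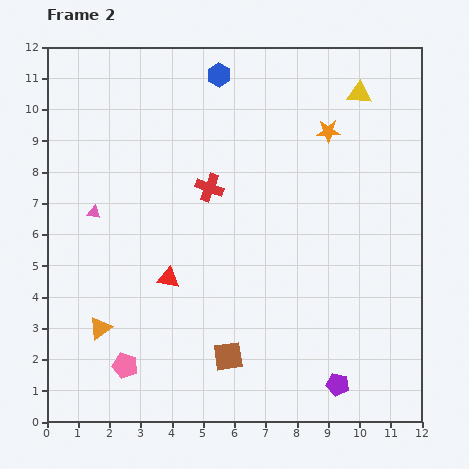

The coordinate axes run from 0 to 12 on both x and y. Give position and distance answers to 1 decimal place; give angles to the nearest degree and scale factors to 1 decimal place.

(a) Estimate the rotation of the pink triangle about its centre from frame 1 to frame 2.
22° counter-clockwise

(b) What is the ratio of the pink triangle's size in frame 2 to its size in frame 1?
0.6×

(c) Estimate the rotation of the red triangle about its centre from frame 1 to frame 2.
36° clockwise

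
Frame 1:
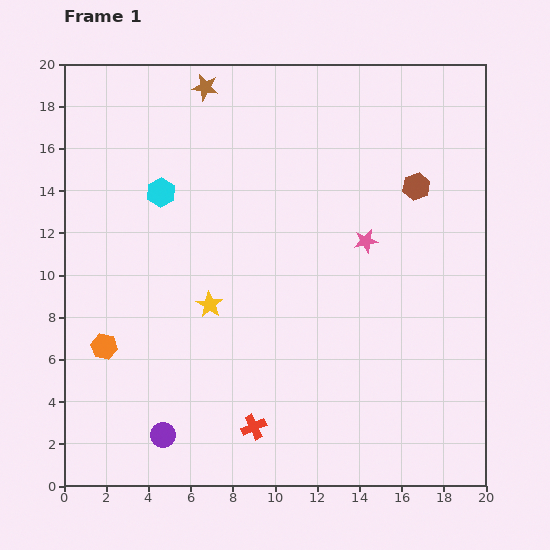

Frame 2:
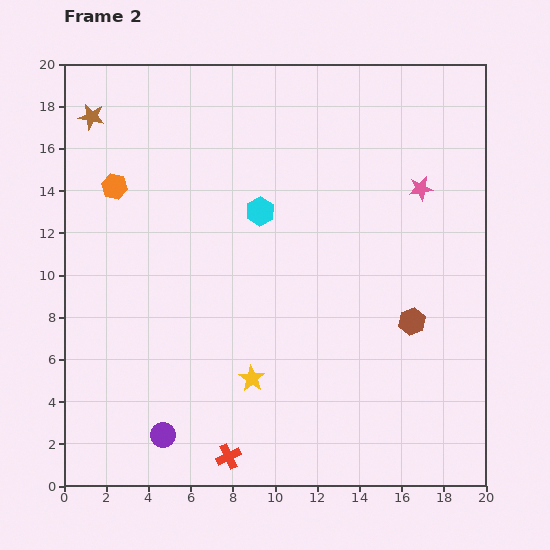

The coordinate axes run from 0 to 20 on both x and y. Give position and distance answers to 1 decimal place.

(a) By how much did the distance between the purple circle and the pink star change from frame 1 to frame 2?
+3.6

Distance in frame 1: 13.3. Distance in frame 2: 16.9.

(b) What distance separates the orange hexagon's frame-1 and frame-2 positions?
7.6

The orange hexagon moved from (1.9, 6.6) to (2.4, 14.2), a distance of √(0.5² + 7.6²) ≈ 7.6.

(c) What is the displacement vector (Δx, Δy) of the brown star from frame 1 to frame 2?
(-5.4, -1.4)

The brown star was at (6.7, 18.9) in frame 1 and (1.3, 17.5) in frame 2.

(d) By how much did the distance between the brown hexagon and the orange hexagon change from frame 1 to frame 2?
-1.1

Distance in frame 1: 16.6. Distance in frame 2: 15.5.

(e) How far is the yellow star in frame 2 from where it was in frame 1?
4.0

The yellow star moved from (6.9, 8.6) to (8.9, 5.1), a distance of √(2.0² + 3.5²) ≈ 4.0.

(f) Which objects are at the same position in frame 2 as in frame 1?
the purple circle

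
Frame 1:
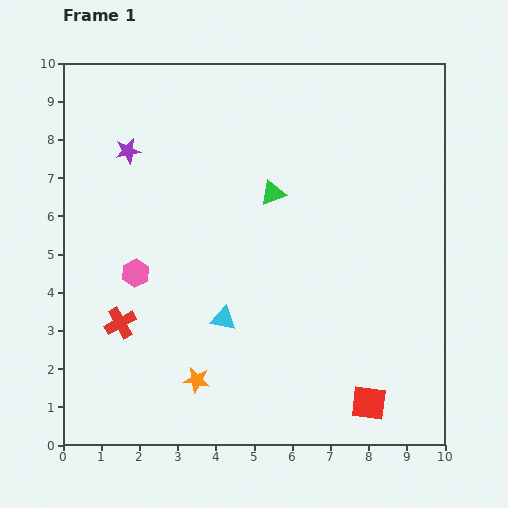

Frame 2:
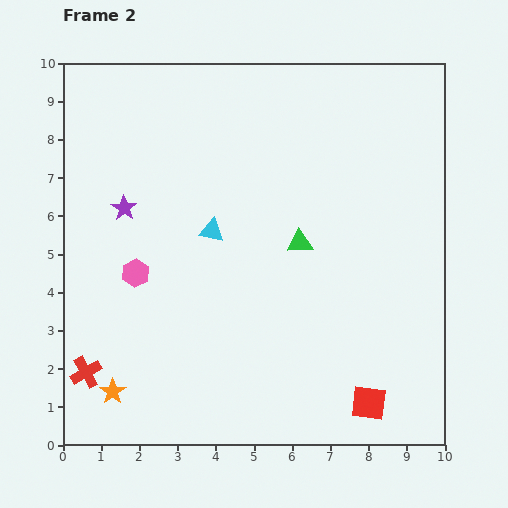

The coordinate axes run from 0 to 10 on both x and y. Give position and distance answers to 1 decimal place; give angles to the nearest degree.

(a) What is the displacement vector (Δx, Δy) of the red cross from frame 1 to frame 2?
(-0.9, -1.3)

The red cross was at (1.5, 3.2) in frame 1 and (0.6, 1.9) in frame 2.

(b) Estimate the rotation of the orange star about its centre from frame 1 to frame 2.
27° clockwise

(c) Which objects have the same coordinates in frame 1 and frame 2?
the red square, the pink hexagon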